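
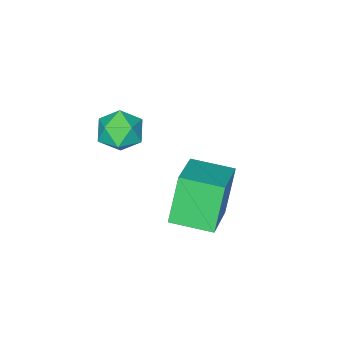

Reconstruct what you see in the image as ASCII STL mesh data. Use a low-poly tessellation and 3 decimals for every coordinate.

solid 
facet normal -0.761 -0.514 -0.396
outer loop
vertex -4.261 1.179 0.037
vertex -5.14 2.591 -0.107
vertex -3.488 1.47 -1.828
endloop
endfacet
facet normal 0.526 -0.846 0.086
outer loop
vertex -1.92 2.529 -1.013
vertex -4.261 1.179 0.037
vertex -3.488 1.47 -1.828
endloop
endfacet
facet normal -0.761 -0.514 -0.396
outer loop
vertex -3.488 1.47 -1.828
vertex -5.14 2.591 -0.107
vertex -4.367 2.883 -1.972
endloop
endfacet
facet normal 0.379 0.143 -0.914
outer loop
vertex -4.367 2.883 -1.972
vertex -1.92 2.529 -1.013
vertex -3.488 1.47 -1.828
endloop
endfacet
facet normal -0.379 -0.143 0.914
outer loop
vertex -4.261 1.179 0.037
vertex -3.572 3.65 0.708
vertex -5.14 2.591 -0.107
endloop
endfacet
facet normal 0.526 -0.846 0.086
outer loop
vertex -2.693 2.237 0.852
vertex -4.261 1.179 0.037
vertex -1.92 2.529 -1.013
endloop
endfacet
facet normal -0.379 -0.143 0.914
outer loop
vertex -2.693 2.237 0.852
vertex -3.572 3.65 0.708
vertex -4.261 1.179 0.037
endloop
endfacet
facet normal -0.527 0.846 -0.086
outer loop
vertex -5.14 2.591 -0.107
vertex -3.572 3.65 0.708
vertex -4.367 2.883 -1.972
endloop
endfacet
facet normal 0.379 0.143 -0.914
outer loop
vertex -2.799 3.941 -1.157
vertex -1.92 2.529 -1.013
vertex -4.367 2.883 -1.972
endloop
endfacet
facet normal -0.526 0.846 -0.086
outer loop
vertex -4.367 2.883 -1.972
vertex -3.572 3.65 0.708
vertex -2.799 3.941 -1.157
endloop
endfacet
facet normal 0.761 0.514 0.396
outer loop
vertex -2.799 3.941 -1.157
vertex -2.693 2.237 0.852
vertex -1.92 2.529 -1.013
endloop
endfacet
facet normal 0.761 0.514 0.396
outer loop
vertex -3.572 3.65 0.708
vertex -2.693 2.237 0.852
vertex -2.799 3.941 -1.157
endloop
endfacet
facet normal -0.775 -0.273 0.570
outer loop
vertex -2.359 0.778 3.351
vertex -2.212 -0.107 3.127
vertex -1.795 0.257 3.868
endloop
endfacet
facet normal -0.465 0.317 0.827
outer loop
vertex -2.359 0.778 3.351
vertex -1.795 0.257 3.868
vertex -1.562 1.129 3.665
endloop
endfacet
facet normal -0.484 0.816 0.317
outer loop
vertex -2.359 0.778 3.351
vertex -1.562 1.129 3.665
vertex -1.835 1.304 2.798
endloop
endfacet
facet normal -0.806 0.534 -0.255
outer loop
vertex -2.359 0.778 3.351
vertex -1.835 1.304 2.798
vertex -2.237 0.539 2.466
endloop
endfacet
facet normal -0.985 -0.139 -0.098
outer loop
vertex -2.359 0.778 3.351
vertex -2.237 0.539 2.466
vertex -2.212 -0.107 3.127
endloop
endfacet
facet normal 0.219 0.165 0.962
outer loop
vertex -1.562 1.129 3.665
vertex -1.795 0.257 3.868
vertex -0.923 0.461 3.634
endloop
endfacet
facet normal -0.283 -0.788 0.546
outer loop
vertex -1.795 0.257 3.868
vertex -2.212 -0.107 3.127
vertex -1.325 -0.304 3.302
endloop
endfacet
facet normal -0.623 -0.571 -0.535
outer loop
vertex -2.212 -0.107 3.127
vertex -2.237 0.539 2.466
vertex -1.598 -0.129 2.435
endloop
endfacet
facet normal -0.333 0.517 -0.789
outer loop
vertex -2.237 0.539 2.466
vertex -1.835 1.304 2.798
vertex -1.365 0.743 2.232
endloop
endfacet
facet normal 0.189 0.972 0.137
outer loop
vertex -1.835 1.304 2.798
vertex -1.562 1.129 3.665
vertex -0.948 1.107 2.973
endloop
endfacet
facet normal 0.806 -0.534 0.255
outer loop
vertex -0.801 0.222 2.749
vertex -0.923 0.461 3.634
vertex -1.325 -0.304 3.302
endloop
endfacet
facet normal 0.484 -0.816 -0.317
outer loop
vertex -0.801 0.222 2.749
vertex -1.325 -0.304 3.302
vertex -1.598 -0.129 2.435
endloop
endfacet
facet normal 0.465 -0.317 -0.827
outer loop
vertex -0.801 0.222 2.749
vertex -1.598 -0.129 2.435
vertex -1.365 0.743 2.232
endloop
endfacet
facet normal 0.775 0.273 -0.570
outer loop
vertex -0.801 0.222 2.749
vertex -1.365 0.743 2.232
vertex -0.948 1.107 2.973
endloop
endfacet
facet normal 0.985 0.139 0.098
outer loop
vertex -0.801 0.222 2.749
vertex -0.948 1.107 2.973
vertex -0.923 0.461 3.634
endloop
endfacet
facet normal 0.333 -0.517 0.789
outer loop
vertex -1.325 -0.304 3.302
vertex -0.923 0.461 3.634
vertex -1.795 0.257 3.868
endloop
endfacet
facet normal -0.189 -0.972 -0.137
outer loop
vertex -1.598 -0.129 2.435
vertex -1.325 -0.304 3.302
vertex -2.212 -0.107 3.127
endloop
endfacet
facet normal -0.219 -0.165 -0.962
outer loop
vertex -1.365 0.743 2.232
vertex -1.598 -0.129 2.435
vertex -2.237 0.539 2.466
endloop
endfacet
facet normal 0.283 0.788 -0.546
outer loop
vertex -0.948 1.107 2.973
vertex -1.365 0.743 2.232
vertex -1.835 1.304 2.798
endloop
endfacet
facet normal 0.623 0.571 0.535
outer loop
vertex -0.923 0.461 3.634
vertex -0.948 1.107 2.973
vertex -1.562 1.129 3.665
endloop
endfacet

endsolid


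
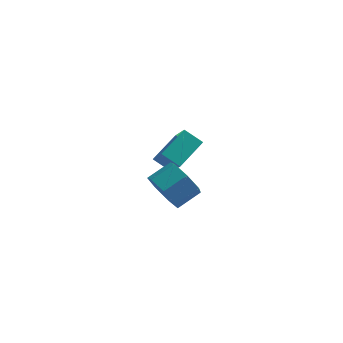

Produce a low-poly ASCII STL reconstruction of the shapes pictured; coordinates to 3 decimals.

solid 
facet normal -0.522 -0.740 -0.425
outer loop
vertex 0.757 -0.554 -1.912
vertex 0.055 -0.336 -1.429
vertex 0.363 0.266 -2.855
endloop
endfacet
facet normal 0.798 -0.248 -0.549
outer loop
vertex 1.105 1.316 -2.251
vertex 0.757 -0.554 -1.912
vertex 0.363 0.266 -2.855
endloop
endfacet
facet normal -0.523 -0.739 -0.425
outer loop
vertex 0.363 0.266 -2.855
vertex 0.055 -0.336 -1.429
vertex -0.339 0.484 -2.371
endloop
endfacet
facet normal -0.301 0.626 -0.719
outer loop
vertex -0.339 0.484 -2.371
vertex 1.105 1.316 -2.251
vertex 0.363 0.266 -2.855
endloop
endfacet
facet normal 0.301 -0.626 0.719
outer loop
vertex 0.757 -0.554 -1.912
vertex 0.797 0.714 -0.825
vertex 0.055 -0.336 -1.429
endloop
endfacet
facet normal 0.798 -0.248 -0.550
outer loop
vertex 1.499 0.496 -1.309
vertex 0.757 -0.554 -1.912
vertex 1.105 1.316 -2.251
endloop
endfacet
facet normal 0.301 -0.626 0.719
outer loop
vertex 1.499 0.496 -1.309
vertex 0.797 0.714 -0.825
vertex 0.757 -0.554 -1.912
endloop
endfacet
facet normal -0.798 0.248 0.549
outer loop
vertex 0.055 -0.336 -1.429
vertex 0.797 0.714 -0.825
vertex -0.339 0.484 -2.371
endloop
endfacet
facet normal -0.301 0.626 -0.720
outer loop
vertex 0.403 1.534 -1.768
vertex 1.105 1.316 -2.251
vertex -0.339 0.484 -2.371
endloop
endfacet
facet normal -0.798 0.248 0.549
outer loop
vertex -0.339 0.484 -2.371
vertex 0.797 0.714 -0.825
vertex 0.403 1.534 -1.768
endloop
endfacet
facet normal 0.522 0.739 0.425
outer loop
vertex 0.403 1.534 -1.768
vertex 1.499 0.496 -1.309
vertex 1.105 1.316 -2.251
endloop
endfacet
facet normal 0.522 0.739 0.425
outer loop
vertex 0.797 0.714 -0.825
vertex 1.499 0.496 -1.309
vertex 0.403 1.534 -1.768
endloop
endfacet
facet normal -0.723 -0.526 -0.449
outer loop
vertex 0.963 -3.968 -1.48
vertex 0.427 -3.751 -0.871
vertex 0.587 -3.354 -1.594
endloop
endfacet
facet normal 0.459 0.118 -0.880
outer loop
vertex 0.963 -3.968 -1.48
vertex 0.587 -3.354 -1.594
vertex 1.708 -3.427 -1.019
endloop
endfacet
facet normal 0.459 0.119 -0.880
outer loop
vertex 1.708 -3.427 -1.019
vertex 0.587 -3.354 -1.594
vertex 1.332 -2.813 -1.132
endloop
endfacet
facet normal 0.724 0.526 0.447
outer loop
vertex 1.708 -3.427 -1.019
vertex 1.332 -2.813 -1.132
vertex 1.173 -3.209 -0.409
endloop
endfacet
facet normal -0.724 -0.525 -0.448
outer loop
vertex 0.587 -3.354 -1.594
vertex 0.427 -3.751 -0.871
vertex 0.091 -3.038 -1.163
endloop
endfacet
facet normal -0.116 0.733 -0.671
outer loop
vertex 0.587 -3.354 -1.594
vertex 0.091 -3.038 -1.163
vertex 1.332 -2.813 -1.132
endloop
endfacet
facet normal -0.116 0.733 -0.671
outer loop
vertex 1.332 -2.813 -1.132
vertex 0.091 -3.038 -1.163
vertex 0.836 -2.497 -0.701
endloop
endfacet
facet normal 0.724 0.526 0.447
outer loop
vertex 1.332 -2.813 -1.132
vertex 0.836 -2.497 -0.701
vertex 1.173 -3.209 -0.409
endloop
endfacet
facet normal -0.724 -0.525 -0.448
outer loop
vertex 0.091 -3.038 -1.163
vertex 0.427 -3.751 -0.871
vertex -0.152 -3.259 -0.512
endloop
endfacet
facet normal -0.605 0.795 0.044
outer loop
vertex 0.091 -3.038 -1.163
vertex -0.152 -3.259 -0.512
vertex 0.836 -2.497 -0.701
endloop
endfacet
facet normal -0.605 0.795 0.044
outer loop
vertex 0.836 -2.497 -0.701
vertex -0.152 -3.259 -0.512
vertex 0.593 -2.718 -0.051
endloop
endfacet
facet normal 0.722 0.526 0.449
outer loop
vertex 0.836 -2.497 -0.701
vertex 0.593 -2.718 -0.051
vertex 1.173 -3.209 -0.409
endloop
endfacet
facet normal -0.724 -0.526 -0.447
outer loop
vertex -0.152 -3.259 -0.512
vertex 0.427 -3.751 -0.871
vertex 0.042 -3.85 -0.131
endloop
endfacet
facet normal -0.637 0.259 0.726
outer loop
vertex -0.152 -3.259 -0.512
vertex 0.042 -3.85 -0.131
vertex 0.593 -2.718 -0.051
endloop
endfacet
facet normal -0.637 0.259 0.726
outer loop
vertex 0.593 -2.718 -0.051
vertex 0.042 -3.85 -0.131
vertex 0.787 -3.309 0.33
endloop
endfacet
facet normal 0.722 0.526 0.449
outer loop
vertex 0.593 -2.718 -0.051
vertex 0.787 -3.309 0.33
vertex 1.173 -3.209 -0.409
endloop
endfacet
facet normal -0.723 -0.526 -0.447
outer loop
vertex 0.042 -3.85 -0.131
vertex 0.427 -3.751 -0.871
vertex 0.526 -4.366 -0.307
endloop
endfacet
facet normal -0.190 -0.472 0.861
outer loop
vertex 0.042 -3.85 -0.131
vertex 0.526 -4.366 -0.307
vertex 0.787 -3.309 0.33
endloop
endfacet
facet normal -0.190 -0.472 0.861
outer loop
vertex 0.787 -3.309 0.33
vertex 0.526 -4.366 -0.307
vertex 1.271 -3.825 0.154
endloop
endfacet
facet normal 0.723 0.525 0.449
outer loop
vertex 0.787 -3.309 0.33
vertex 1.271 -3.825 0.154
vertex 1.173 -3.209 -0.409
endloop
endfacet
facet normal -0.723 -0.526 -0.447
outer loop
vertex 0.526 -4.366 -0.307
vertex 0.427 -3.751 -0.871
vertex 0.936 -4.419 -0.908
endloop
endfacet
facet normal 0.400 -0.848 0.348
outer loop
vertex 0.526 -4.366 -0.307
vertex 0.936 -4.419 -0.908
vertex 1.271 -3.825 0.154
endloop
endfacet
facet normal 0.401 -0.848 0.348
outer loop
vertex 1.271 -3.825 0.154
vertex 0.936 -4.419 -0.908
vertex 1.681 -3.877 -0.446
endloop
endfacet
facet normal 0.723 0.525 0.449
outer loop
vertex 1.271 -3.825 0.154
vertex 1.681 -3.877 -0.446
vertex 1.173 -3.209 -0.409
endloop
endfacet
facet normal -0.723 -0.526 -0.449
outer loop
vertex 0.936 -4.419 -0.908
vertex 0.427 -3.751 -0.871
vertex 0.963 -3.968 -1.48
endloop
endfacet
facet normal 0.690 -0.584 -0.428
outer loop
vertex 0.936 -4.419 -0.908
vertex 0.963 -3.968 -1.48
vertex 1.681 -3.877 -0.446
endloop
endfacet
facet normal 0.689 -0.585 -0.427
outer loop
vertex 1.681 -3.877 -0.446
vertex 0.963 -3.968 -1.48
vertex 1.708 -3.427 -1.019
endloop
endfacet
facet normal 0.724 0.526 0.447
outer loop
vertex 1.681 -3.877 -0.446
vertex 1.708 -3.427 -1.019
vertex 1.173 -3.209 -0.409
endloop
endfacet

endsolid


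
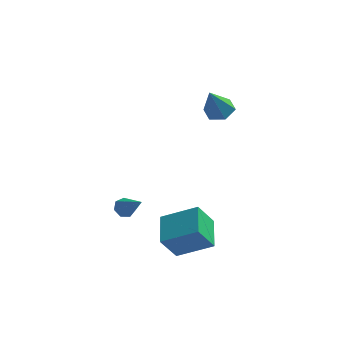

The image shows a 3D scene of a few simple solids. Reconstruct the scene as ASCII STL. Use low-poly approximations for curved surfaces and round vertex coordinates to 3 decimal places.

solid 
facet normal -0.556 0.499 -0.665
outer loop
vertex -3.849 -1.781 -2.751
vertex -4.331 -1.981 -2.498
vertex -4.036 -1.496 -2.381
endloop
endfacet
facet normal 0.869 0.491 0.061
outer loop
vertex -3.849 -1.781 -2.751
vertex -4.036 -1.496 -2.381
vertex -3.329 -2.879 -1.302
endloop
endfacet
facet normal -0.556 0.499 -0.665
outer loop
vertex -4.036 -1.496 -2.381
vertex -4.331 -1.981 -2.498
vertex -4.445 -1.576 -2.099
endloop
endfacet
facet normal 0.322 0.679 0.660
outer loop
vertex -4.036 -1.496 -2.381
vertex -4.445 -1.576 -2.099
vertex -3.329 -2.879 -1.302
endloop
endfacet
facet normal -0.557 0.498 -0.665
outer loop
vertex -4.445 -1.576 -2.099
vertex -4.331 -1.981 -2.498
vertex -4.768 -1.961 -2.117
endloop
endfacet
facet normal -0.350 0.252 0.902
outer loop
vertex -4.445 -1.576 -2.099
vertex -4.768 -1.961 -2.117
vertex -3.329 -2.879 -1.302
endloop
endfacet
facet normal -0.557 0.497 -0.665
outer loop
vertex -4.768 -1.961 -2.117
vertex -4.331 -1.981 -2.498
vertex -4.762 -2.362 -2.422
endloop
endfacet
facet normal -0.643 -0.470 0.605
outer loop
vertex -4.768 -1.961 -2.117
vertex -4.762 -2.362 -2.422
vertex -3.329 -2.879 -1.302
endloop
endfacet
facet normal -0.558 0.498 -0.664
outer loop
vertex -4.762 -2.362 -2.422
vertex -4.331 -1.981 -2.498
vertex -4.432 -2.475 -2.784
endloop
endfacet
facet normal -0.333 -0.943 -0.009
outer loop
vertex -4.762 -2.362 -2.422
vertex -4.432 -2.475 -2.784
vertex -3.329 -2.879 -1.302
endloop
endfacet
facet normal -0.556 0.499 -0.665
outer loop
vertex -4.432 -2.475 -2.784
vertex -4.331 -1.981 -2.498
vertex -4.025 -2.217 -2.931
endloop
endfacet
facet normal 0.342 -0.810 -0.476
outer loop
vertex -4.432 -2.475 -2.784
vertex -4.025 -2.217 -2.931
vertex -3.329 -2.879 -1.302
endloop
endfacet
facet normal -0.556 0.499 -0.665
outer loop
vertex -4.025 -2.217 -2.931
vertex -4.331 -1.981 -2.498
vertex -3.849 -1.781 -2.751
endloop
endfacet
facet normal 0.879 -0.171 -0.445
outer loop
vertex -4.025 -2.217 -2.931
vertex -3.849 -1.781 -2.751
vertex -3.329 -2.879 -1.302
endloop
endfacet
facet normal -0.431 -0.328 0.841
outer loop
vertex -0.868 -1.654 -2.227
vertex -2.668 -1.692 -3.164
vertex -0.572 -3.326 -2.728
endloop
endfacet
facet normal 0.887 0.019 0.461
outer loop
vertex 0.108 -2.808 -4.056
vertex -0.868 -1.654 -2.227
vertex -0.572 -3.326 -2.728
endloop
endfacet
facet normal -0.430 -0.328 0.841
outer loop
vertex -0.572 -3.326 -2.728
vertex -2.668 -1.692 -3.164
vertex -2.372 -3.364 -3.664
endloop
endfacet
facet normal 0.167 -0.944 -0.283
outer loop
vertex -2.372 -3.364 -3.664
vertex 0.108 -2.808 -4.056
vertex -0.572 -3.326 -2.728
endloop
endfacet
facet normal -0.167 0.944 0.283
outer loop
vertex -0.868 -1.654 -2.227
vertex -1.988 -1.174 -4.492
vertex -2.668 -1.692 -3.164
endloop
endfacet
facet normal 0.887 0.019 0.461
outer loop
vertex -0.188 -1.136 -3.556
vertex -0.868 -1.654 -2.227
vertex 0.108 -2.808 -4.056
endloop
endfacet
facet normal -0.167 0.945 0.283
outer loop
vertex -0.188 -1.136 -3.556
vertex -1.988 -1.174 -4.492
vertex -0.868 -1.654 -2.227
endloop
endfacet
facet normal -0.887 -0.019 -0.462
outer loop
vertex -2.668 -1.692 -3.164
vertex -1.988 -1.174 -4.492
vertex -2.372 -3.364 -3.664
endloop
endfacet
facet normal 0.167 -0.945 -0.283
outer loop
vertex -1.692 -2.846 -4.993
vertex 0.108 -2.808 -4.056
vertex -2.372 -3.364 -3.664
endloop
endfacet
facet normal -0.887 -0.019 -0.461
outer loop
vertex -2.372 -3.364 -3.664
vertex -1.988 -1.174 -4.492
vertex -1.692 -2.846 -4.993
endloop
endfacet
facet normal 0.431 0.328 -0.841
outer loop
vertex -1.692 -2.846 -4.993
vertex -0.188 -1.136 -3.556
vertex 0.108 -2.808 -4.056
endloop
endfacet
facet normal 0.430 0.328 -0.841
outer loop
vertex -1.988 -1.174 -4.492
vertex -0.188 -1.136 -3.556
vertex -1.692 -2.846 -4.993
endloop
endfacet
facet normal 0.209 0.410 -0.888
outer loop
vertex 0.069 3.955 1.09
vertex -0.743 4.036 0.936
vertex -0.329 4.647 1.316
endloop
endfacet
facet normal 0.721 0.198 0.664
outer loop
vertex 0.069 3.955 1.09
vertex -0.329 4.647 1.316
vertex -1.137 3.264 2.604
endloop
endfacet
facet normal 0.209 0.410 -0.888
outer loop
vertex -0.329 4.647 1.316
vertex -0.743 4.036 0.936
vertex -1.141 4.728 1.162
endloop
endfacet
facet normal -0.065 0.700 0.711
outer loop
vertex -0.329 4.647 1.316
vertex -1.141 4.728 1.162
vertex -1.137 3.264 2.604
endloop
endfacet
facet normal 0.210 0.410 -0.888
outer loop
vertex -1.141 4.728 1.162
vertex -0.743 4.036 0.936
vertex -1.554 4.117 0.782
endloop
endfacet
facet normal -0.861 0.356 0.364
outer loop
vertex -1.141 4.728 1.162
vertex -1.554 4.117 0.782
vertex -1.137 3.264 2.604
endloop
endfacet
facet normal 0.210 0.411 -0.887
outer loop
vertex -1.554 4.117 0.782
vertex -0.743 4.036 0.936
vertex -1.156 3.425 0.555
endloop
endfacet
facet normal -0.871 -0.491 -0.030
outer loop
vertex -1.554 4.117 0.782
vertex -1.156 3.425 0.555
vertex -1.137 3.264 2.604
endloop
endfacet
facet normal 0.211 0.411 -0.887
outer loop
vertex -1.156 3.425 0.555
vertex -0.743 4.036 0.936
vertex -0.345 3.344 0.71
endloop
endfacet
facet normal -0.084 -0.993 -0.077
outer loop
vertex -1.156 3.425 0.555
vertex -0.345 3.344 0.71
vertex -1.137 3.264 2.604
endloop
endfacet
facet normal 0.209 0.410 -0.888
outer loop
vertex -0.345 3.344 0.71
vertex -0.743 4.036 0.936
vertex 0.069 3.955 1.09
endloop
endfacet
facet normal 0.711 -0.649 0.270
outer loop
vertex -0.345 3.344 0.71
vertex 0.069 3.955 1.09
vertex -1.137 3.264 2.604
endloop
endfacet

endsolid


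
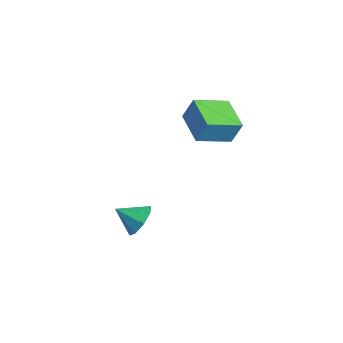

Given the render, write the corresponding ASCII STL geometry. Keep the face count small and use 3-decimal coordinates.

solid 
facet normal 0.398 0.746 -0.535
outer loop
vertex -3.286 -1.778 -1.128
vertex -3.625 -2.059 -1.772
vertex -3.831 -1.551 -1.217
endloop
endfacet
facet normal -0.136 0.061 0.989
outer loop
vertex -3.286 -1.778 -1.128
vertex -3.831 -1.551 -1.217
vertex -4.075 -2.901 -1.168
endloop
endfacet
facet normal 0.399 0.745 -0.534
outer loop
vertex -3.831 -1.551 -1.217
vertex -3.625 -2.059 -1.772
vertex -4.255 -1.621 -1.632
endloop
endfacet
facet normal -0.704 0.152 0.694
outer loop
vertex -3.831 -1.551 -1.217
vertex -4.255 -1.621 -1.632
vertex -4.075 -2.901 -1.168
endloop
endfacet
facet normal 0.400 0.745 -0.534
outer loop
vertex -4.255 -1.621 -1.632
vertex -3.625 -2.059 -1.772
vertex -4.309 -1.948 -2.129
endloop
endfacet
facet normal -0.984 -0.080 0.160
outer loop
vertex -4.255 -1.621 -1.632
vertex -4.309 -1.948 -2.129
vertex -4.075 -2.901 -1.168
endloop
endfacet
facet normal 0.400 0.744 -0.535
outer loop
vertex -4.309 -1.948 -2.129
vertex -3.625 -2.059 -1.772
vertex -3.963 -2.34 -2.416
endloop
endfacet
facet normal -0.813 -0.500 -0.298
outer loop
vertex -4.309 -1.948 -2.129
vertex -3.963 -2.34 -2.416
vertex -4.075 -2.901 -1.168
endloop
endfacet
facet normal 0.399 0.745 -0.534
outer loop
vertex -3.963 -2.34 -2.416
vertex -3.625 -2.059 -1.772
vertex -3.418 -2.567 -2.326
endloop
endfacet
facet normal -0.291 -0.863 -0.414
outer loop
vertex -3.963 -2.34 -2.416
vertex -3.418 -2.567 -2.326
vertex -4.075 -2.901 -1.168
endloop
endfacet
facet normal 0.399 0.745 -0.534
outer loop
vertex -3.418 -2.567 -2.326
vertex -3.625 -2.059 -1.772
vertex -2.994 -2.497 -1.912
endloop
endfacet
facet normal 0.274 -0.954 -0.120
outer loop
vertex -3.418 -2.567 -2.326
vertex -2.994 -2.497 -1.912
vertex -4.075 -2.901 -1.168
endloop
endfacet
facet normal 0.399 0.746 -0.534
outer loop
vertex -2.994 -2.497 -1.912
vertex -3.625 -2.059 -1.772
vertex -2.94 -2.17 -1.415
endloop
endfacet
facet normal 0.555 -0.721 0.414
outer loop
vertex -2.994 -2.497 -1.912
vertex -2.94 -2.17 -1.415
vertex -4.075 -2.901 -1.168
endloop
endfacet
facet normal 0.399 0.744 -0.535
outer loop
vertex -2.94 -2.17 -1.415
vertex -3.625 -2.059 -1.772
vertex -3.286 -1.778 -1.128
endloop
endfacet
facet normal 0.384 -0.301 0.873
outer loop
vertex -2.94 -2.17 -1.415
vertex -3.286 -1.778 -1.128
vertex -4.075 -2.901 -1.168
endloop
endfacet
facet normal -0.971 0.027 0.237
outer loop
vertex -4.507 0.423 3.906
vertex -4.584 1.883 3.424
vertex -4.761 0.079 2.903
endloop
endfacet
facet normal 0.050 -0.949 0.313
outer loop
vertex -3.256 0.037 2.536
vertex -4.507 0.423 3.906
vertex -4.761 0.079 2.903
endloop
endfacet
facet normal -0.971 0.027 0.237
outer loop
vertex -4.761 0.079 2.903
vertex -4.584 1.883 3.424
vertex -4.838 1.539 2.421
endloop
endfacet
facet normal -0.233 -0.316 -0.920
outer loop
vertex -4.838 1.539 2.421
vertex -3.256 0.037 2.536
vertex -4.761 0.079 2.903
endloop
endfacet
facet normal 0.233 0.316 0.920
outer loop
vertex -4.507 0.423 3.906
vertex -3.079 1.841 3.057
vertex -4.584 1.883 3.424
endloop
endfacet
facet normal 0.050 -0.949 0.313
outer loop
vertex -3.002 0.381 3.539
vertex -4.507 0.423 3.906
vertex -3.256 0.037 2.536
endloop
endfacet
facet normal 0.233 0.316 0.920
outer loop
vertex -3.002 0.381 3.539
vertex -3.079 1.841 3.057
vertex -4.507 0.423 3.906
endloop
endfacet
facet normal -0.050 0.949 -0.313
outer loop
vertex -4.584 1.883 3.424
vertex -3.079 1.841 3.057
vertex -4.838 1.539 2.421
endloop
endfacet
facet normal -0.233 -0.316 -0.920
outer loop
vertex -3.333 1.497 2.054
vertex -3.256 0.037 2.536
vertex -4.838 1.539 2.421
endloop
endfacet
facet normal -0.050 0.949 -0.313
outer loop
vertex -4.838 1.539 2.421
vertex -3.079 1.841 3.057
vertex -3.333 1.497 2.054
endloop
endfacet
facet normal 0.971 -0.027 -0.237
outer loop
vertex -3.333 1.497 2.054
vertex -3.002 0.381 3.539
vertex -3.256 0.037 2.536
endloop
endfacet
facet normal 0.971 -0.027 -0.237
outer loop
vertex -3.079 1.841 3.057
vertex -3.002 0.381 3.539
vertex -3.333 1.497 2.054
endloop
endfacet

endsolid


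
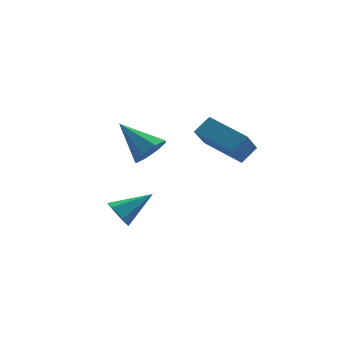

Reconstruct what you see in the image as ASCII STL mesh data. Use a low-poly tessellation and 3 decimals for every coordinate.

solid 
facet normal -0.867 -0.163 -0.471
outer loop
vertex -3.591 0.234 -3.973
vertex -3.85 0.013 -3.42
vertex -3.889 0.645 -3.567
endloop
endfacet
facet normal 0.478 0.768 -0.427
outer loop
vertex -3.591 0.234 -3.973
vertex -3.889 0.645 -3.567
vertex -2.49 0.267 -2.68
endloop
endfacet
facet normal -0.866 -0.163 -0.472
outer loop
vertex -3.889 0.645 -3.567
vertex -3.85 0.013 -3.42
vertex -4.149 0.423 -3.013
endloop
endfacet
facet normal 0.012 0.926 0.377
outer loop
vertex -3.889 0.645 -3.567
vertex -4.149 0.423 -3.013
vertex -2.49 0.267 -2.68
endloop
endfacet
facet normal -0.866 -0.163 -0.473
outer loop
vertex -4.149 0.423 -3.013
vertex -3.85 0.013 -3.42
vertex -4.11 -0.209 -2.867
endloop
endfacet
facet normal -0.173 0.212 0.962
outer loop
vertex -4.149 0.423 -3.013
vertex -4.11 -0.209 -2.867
vertex -2.49 0.267 -2.68
endloop
endfacet
facet normal -0.867 -0.161 -0.472
outer loop
vertex -4.11 -0.209 -2.867
vertex -3.85 0.013 -3.42
vertex -3.812 -0.62 -3.274
endloop
endfacet
facet normal 0.108 -0.659 0.744
outer loop
vertex -4.11 -0.209 -2.867
vertex -3.812 -0.62 -3.274
vertex -2.49 0.267 -2.68
endloop
endfacet
facet normal -0.867 -0.161 -0.472
outer loop
vertex -3.812 -0.62 -3.274
vertex -3.85 0.013 -3.42
vertex -3.552 -0.398 -3.827
endloop
endfacet
facet normal 0.574 -0.817 -0.058
outer loop
vertex -3.812 -0.62 -3.274
vertex -3.552 -0.398 -3.827
vertex -2.49 0.267 -2.68
endloop
endfacet
facet normal -0.867 -0.162 -0.471
outer loop
vertex -3.552 -0.398 -3.827
vertex -3.85 0.013 -3.42
vertex -3.591 0.234 -3.973
endloop
endfacet
facet normal 0.759 -0.102 -0.643
outer loop
vertex -3.552 -0.398 -3.827
vertex -3.591 0.234 -3.973
vertex -2.49 0.267 -2.68
endloop
endfacet
facet normal -0.732 -0.326 -0.598
outer loop
vertex -0.546 -3.371 1.247
vertex -1.485 -1.832 1.556
vertex -0.044 -2.889 0.37
endloop
endfacet
facet normal 0.514 -0.841 -0.168
outer loop
vertex 0.585 -2.608 0.884
vertex -0.546 -3.371 1.247
vertex -0.044 -2.889 0.37
endloop
endfacet
facet normal -0.732 -0.328 -0.597
outer loop
vertex -0.044 -2.889 0.37
vertex -1.485 -1.832 1.556
vertex -0.984 -1.35 0.678
endloop
endfacet
facet normal 0.448 0.430 -0.784
outer loop
vertex -0.984 -1.35 0.678
vertex 0.585 -2.608 0.884
vertex -0.044 -2.889 0.37
endloop
endfacet
facet normal -0.448 -0.431 0.784
outer loop
vertex -0.546 -3.371 1.247
vertex -0.856 -1.551 2.07
vertex -1.485 -1.832 1.556
endloop
endfacet
facet normal 0.513 -0.841 -0.169
outer loop
vertex 0.084 -3.09 1.762
vertex -0.546 -3.371 1.247
vertex 0.585 -2.608 0.884
endloop
endfacet
facet normal -0.448 -0.431 0.783
outer loop
vertex 0.084 -3.09 1.762
vertex -0.856 -1.551 2.07
vertex -0.546 -3.371 1.247
endloop
endfacet
facet normal -0.514 0.841 0.169
outer loop
vertex -1.485 -1.832 1.556
vertex -0.856 -1.551 2.07
vertex -0.984 -1.35 0.678
endloop
endfacet
facet normal 0.448 0.431 -0.783
outer loop
vertex -0.354 -1.069 1.193
vertex 0.585 -2.608 0.884
vertex -0.984 -1.35 0.678
endloop
endfacet
facet normal -0.513 0.841 0.169
outer loop
vertex -0.984 -1.35 0.678
vertex -0.856 -1.551 2.07
vertex -0.354 -1.069 1.193
endloop
endfacet
facet normal 0.732 0.327 0.597
outer loop
vertex -0.354 -1.069 1.193
vertex 0.084 -3.09 1.762
vertex 0.585 -2.608 0.884
endloop
endfacet
facet normal 0.731 0.327 0.598
outer loop
vertex -0.856 -1.551 2.07
vertex 0.084 -3.09 1.762
vertex -0.354 -1.069 1.193
endloop
endfacet
facet normal 0.522 -0.622 -0.584
outer loop
vertex -1.867 2.014 -1.354
vertex -2.295 1.397 -1.08
vertex -2.368 1.909 -1.69
endloop
endfacet
facet normal 0.022 0.944 -0.328
outer loop
vertex -1.867 2.014 -1.354
vertex -2.368 1.909 -1.69
vertex -3.225 2.503 -0.04
endloop
endfacet
facet normal 0.521 -0.622 -0.585
outer loop
vertex -2.368 1.909 -1.69
vertex -2.295 1.397 -1.08
vertex -2.827 1.504 -1.668
endloop
endfacet
facet normal -0.577 0.626 -0.525
outer loop
vertex -2.368 1.909 -1.69
vertex -2.827 1.504 -1.668
vertex -3.225 2.503 -0.04
endloop
endfacet
facet normal 0.522 -0.621 -0.585
outer loop
vertex -2.827 1.504 -1.668
vertex -2.295 1.397 -1.08
vertex -2.974 1.036 -1.302
endloop
endfacet
facet normal -0.956 0.079 -0.282
outer loop
vertex -2.827 1.504 -1.668
vertex -2.974 1.036 -1.302
vertex -3.225 2.503 -0.04
endloop
endfacet
facet normal 0.522 -0.622 -0.584
outer loop
vertex -2.974 1.036 -1.302
vertex -2.295 1.397 -1.08
vertex -2.724 0.779 -0.805
endloop
endfacet
facet normal -0.892 -0.373 0.256
outer loop
vertex -2.974 1.036 -1.302
vertex -2.724 0.779 -0.805
vertex -3.225 2.503 -0.04
endloop
endfacet
facet normal 0.522 -0.622 -0.584
outer loop
vertex -2.724 0.779 -0.805
vertex -2.295 1.397 -1.08
vertex -2.223 0.884 -0.469
endloop
endfacet
facet normal -0.423 -0.467 0.776
outer loop
vertex -2.724 0.779 -0.805
vertex -2.223 0.884 -0.469
vertex -3.225 2.503 -0.04
endloop
endfacet
facet normal 0.522 -0.622 -0.584
outer loop
vertex -2.223 0.884 -0.469
vertex -2.295 1.397 -1.08
vertex -1.764 1.29 -0.491
endloop
endfacet
facet normal 0.178 -0.148 0.973
outer loop
vertex -2.223 0.884 -0.469
vertex -1.764 1.29 -0.491
vertex -3.225 2.503 -0.04
endloop
endfacet
facet normal 0.522 -0.622 -0.584
outer loop
vertex -1.764 1.29 -0.491
vertex -2.295 1.397 -1.08
vertex -1.617 1.757 -0.857
endloop
endfacet
facet normal 0.555 0.398 0.730
outer loop
vertex -1.764 1.29 -0.491
vertex -1.617 1.757 -0.857
vertex -3.225 2.503 -0.04
endloop
endfacet
facet normal 0.522 -0.622 -0.584
outer loop
vertex -1.617 1.757 -0.857
vertex -2.295 1.397 -1.08
vertex -1.867 2.014 -1.354
endloop
endfacet
facet normal 0.492 0.849 0.192
outer loop
vertex -1.617 1.757 -0.857
vertex -1.867 2.014 -1.354
vertex -3.225 2.503 -0.04
endloop
endfacet

endsolid


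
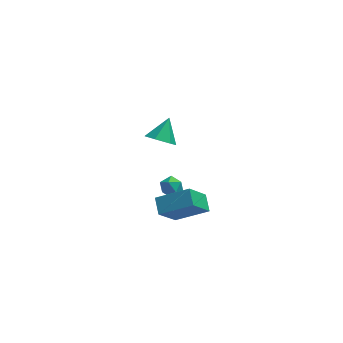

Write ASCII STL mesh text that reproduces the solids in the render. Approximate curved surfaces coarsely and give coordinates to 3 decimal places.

solid 
facet normal -0.375 -0.661 -0.650
outer loop
vertex -3.642 3.863 -0.359
vertex -3.99 3.367 0.346
vertex -4.499 4.04 -0.045
endloop
endfacet
facet normal 0.084 0.949 -0.305
outer loop
vertex -3.642 3.863 -0.359
vertex -4.499 4.04 -0.045
vertex -3.41 4.393 1.354
endloop
endfacet
facet normal -0.375 -0.661 -0.650
outer loop
vertex -4.499 4.04 -0.045
vertex -3.99 3.367 0.346
vertex -4.848 3.545 0.66
endloop
endfacet
facet normal -0.580 0.774 0.256
outer loop
vertex -4.499 4.04 -0.045
vertex -4.848 3.545 0.66
vertex -3.41 4.393 1.354
endloop
endfacet
facet normal -0.375 -0.662 -0.649
outer loop
vertex -4.848 3.545 0.66
vertex -3.99 3.367 0.346
vertex -4.339 2.872 1.052
endloop
endfacet
facet normal -0.492 0.129 0.861
outer loop
vertex -4.848 3.545 0.66
vertex -4.339 2.872 1.052
vertex -3.41 4.393 1.354
endloop
endfacet
facet normal -0.375 -0.662 -0.649
outer loop
vertex -4.339 2.872 1.052
vertex -3.99 3.367 0.346
vertex -3.482 2.695 0.738
endloop
endfacet
facet normal 0.261 -0.339 0.904
outer loop
vertex -4.339 2.872 1.052
vertex -3.482 2.695 0.738
vertex -3.41 4.393 1.354
endloop
endfacet
facet normal -0.375 -0.662 -0.649
outer loop
vertex -3.482 2.695 0.738
vertex -3.99 3.367 0.346
vertex -3.133 3.19 0.032
endloop
endfacet
facet normal 0.925 -0.164 0.343
outer loop
vertex -3.482 2.695 0.738
vertex -3.133 3.19 0.032
vertex -3.41 4.393 1.354
endloop
endfacet
facet normal -0.375 -0.661 -0.650
outer loop
vertex -3.133 3.19 0.032
vertex -3.99 3.367 0.346
vertex -3.642 3.863 -0.359
endloop
endfacet
facet normal 0.837 0.481 -0.262
outer loop
vertex -3.133 3.19 0.032
vertex -3.642 3.863 -0.359
vertex -3.41 4.393 1.354
endloop
endfacet
facet normal -0.885 0.109 -0.453
outer loop
vertex -4.698 -4.371 2.249
vertex -4.804 -3.432 2.682
vertex -3.757 -3.512 0.617
endloop
endfacet
facet normal 0.102 -0.903 -0.417
outer loop
vertex -1.996 -3.728 1.518
vertex -4.698 -4.371 2.249
vertex -3.757 -3.512 0.617
endloop
endfacet
facet normal -0.885 0.108 -0.453
outer loop
vertex -3.757 -3.512 0.617
vertex -4.804 -3.432 2.682
vertex -3.864 -2.573 1.05
endloop
endfacet
facet normal 0.454 0.415 -0.788
outer loop
vertex -3.864 -2.573 1.05
vertex -1.996 -3.728 1.518
vertex -3.757 -3.512 0.617
endloop
endfacet
facet normal -0.454 -0.415 0.788
outer loop
vertex -4.698 -4.371 2.249
vertex -3.043 -3.648 3.583
vertex -4.804 -3.432 2.682
endloop
endfacet
facet normal 0.102 -0.903 -0.417
outer loop
vertex -2.936 -4.587 3.15
vertex -4.698 -4.371 2.249
vertex -1.996 -3.728 1.518
endloop
endfacet
facet normal -0.454 -0.415 0.788
outer loop
vertex -2.936 -4.587 3.15
vertex -3.043 -3.648 3.583
vertex -4.698 -4.371 2.249
endloop
endfacet
facet normal -0.102 0.903 0.417
outer loop
vertex -4.804 -3.432 2.682
vertex -3.043 -3.648 3.583
vertex -3.864 -2.573 1.05
endloop
endfacet
facet normal 0.454 0.415 -0.788
outer loop
vertex -2.102 -2.789 1.951
vertex -1.996 -3.728 1.518
vertex -3.864 -2.573 1.05
endloop
endfacet
facet normal -0.102 0.903 0.417
outer loop
vertex -3.864 -2.573 1.05
vertex -3.043 -3.648 3.583
vertex -2.102 -2.789 1.951
endloop
endfacet
facet normal 0.885 -0.109 0.453
outer loop
vertex -2.102 -2.789 1.951
vertex -2.936 -4.587 3.15
vertex -1.996 -3.728 1.518
endloop
endfacet
facet normal 0.885 -0.108 0.453
outer loop
vertex -3.043 -3.648 3.583
vertex -2.936 -4.587 3.15
vertex -2.102 -2.789 1.951
endloop
endfacet
facet normal -0.791 -0.243 0.562
outer loop
vertex -4.318 -0.412 0.614
vertex -4.22 -1.112 0.449
vertex -3.894 -0.827 1.031
endloop
endfacet
facet normal -0.469 0.340 0.815
outer loop
vertex -4.318 -0.412 0.614
vertex -3.894 -0.827 1.031
vertex -3.69 -0.151 0.866
endloop
endfacet
facet normal -0.466 0.833 0.298
outer loop
vertex -4.318 -0.412 0.614
vertex -3.69 -0.151 0.866
vertex -3.889 -0.017 0.181
endloop
endfacet
facet normal -0.786 0.553 -0.274
outer loop
vertex -4.318 -0.412 0.614
vertex -3.889 -0.017 0.181
vertex -4.217 -0.611 -0.077
endloop
endfacet
facet normal -0.987 -0.112 -0.112
outer loop
vertex -4.318 -0.412 0.614
vertex -4.217 -0.611 -0.077
vertex -4.22 -1.112 0.449
endloop
endfacet
facet normal 0.208 0.172 0.963
outer loop
vertex -3.69 -0.151 0.866
vertex -3.894 -0.827 1.031
vertex -3.203 -0.689 0.857
endloop
endfacet
facet normal -0.312 -0.772 0.553
outer loop
vertex -3.894 -0.827 1.031
vertex -4.22 -1.112 0.449
vertex -3.531 -1.283 0.599
endloop
endfacet
facet normal -0.630 -0.561 -0.538
outer loop
vertex -4.22 -1.112 0.449
vertex -4.217 -0.611 -0.077
vertex -3.73 -1.149 -0.086
endloop
endfacet
facet normal -0.305 0.516 -0.801
outer loop
vertex -4.217 -0.611 -0.077
vertex -3.889 -0.017 0.181
vertex -3.526 -0.473 -0.251
endloop
endfacet
facet normal 0.213 0.969 0.128
outer loop
vertex -3.889 -0.017 0.181
vertex -3.69 -0.151 0.866
vertex -3.2 -0.188 0.331
endloop
endfacet
facet normal 0.786 -0.553 0.274
outer loop
vertex -3.102 -0.888 0.166
vertex -3.203 -0.689 0.857
vertex -3.531 -1.283 0.599
endloop
endfacet
facet normal 0.466 -0.833 -0.298
outer loop
vertex -3.102 -0.888 0.166
vertex -3.531 -1.283 0.599
vertex -3.73 -1.149 -0.086
endloop
endfacet
facet normal 0.469 -0.340 -0.815
outer loop
vertex -3.102 -0.888 0.166
vertex -3.73 -1.149 -0.086
vertex -3.526 -0.473 -0.251
endloop
endfacet
facet normal 0.791 0.243 -0.562
outer loop
vertex -3.102 -0.888 0.166
vertex -3.526 -0.473 -0.251
vertex -3.2 -0.188 0.331
endloop
endfacet
facet normal 0.987 0.112 0.112
outer loop
vertex -3.102 -0.888 0.166
vertex -3.2 -0.188 0.331
vertex -3.203 -0.689 0.857
endloop
endfacet
facet normal 0.305 -0.516 0.801
outer loop
vertex -3.531 -1.283 0.599
vertex -3.203 -0.689 0.857
vertex -3.894 -0.827 1.031
endloop
endfacet
facet normal -0.213 -0.969 -0.128
outer loop
vertex -3.73 -1.149 -0.086
vertex -3.531 -1.283 0.599
vertex -4.22 -1.112 0.449
endloop
endfacet
facet normal -0.208 -0.172 -0.963
outer loop
vertex -3.526 -0.473 -0.251
vertex -3.73 -1.149 -0.086
vertex -4.217 -0.611 -0.077
endloop
endfacet
facet normal 0.312 0.772 -0.553
outer loop
vertex -3.2 -0.188 0.331
vertex -3.526 -0.473 -0.251
vertex -3.889 -0.017 0.181
endloop
endfacet
facet normal 0.630 0.561 0.538
outer loop
vertex -3.203 -0.689 0.857
vertex -3.2 -0.188 0.331
vertex -3.69 -0.151 0.866
endloop
endfacet

endsolid


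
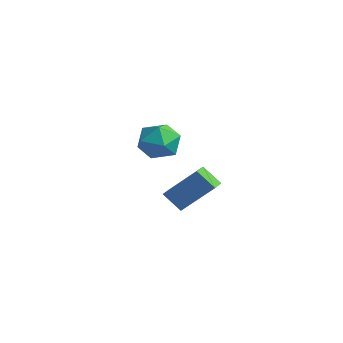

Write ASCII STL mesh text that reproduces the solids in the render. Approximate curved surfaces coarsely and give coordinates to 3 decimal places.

solid 
facet normal 0.117 0.937 0.330
outer loop
vertex -0.251 -2.636 2.221
vertex -0.508 -2.881 3.007
vertex 0.328 -2.912 2.798
endloop
endfacet
facet normal 0.576 0.793 -0.198
outer loop
vertex -0.251 -2.636 2.221
vertex 0.328 -2.912 2.798
vertex 0.387 -3.161 1.974
endloop
endfacet
facet normal 0.197 0.603 -0.773
outer loop
vertex -0.251 -2.636 2.221
vertex 0.387 -3.161 1.974
vertex -0.412 -3.283 1.675
endloop
endfacet
facet normal -0.495 0.629 -0.600
outer loop
vertex -0.251 -2.636 2.221
vertex -0.412 -3.283 1.675
vertex -0.965 -3.11 2.313
endloop
endfacet
facet normal -0.544 0.835 0.083
outer loop
vertex -0.251 -2.636 2.221
vertex -0.965 -3.11 2.313
vertex -0.508 -2.881 3.007
endloop
endfacet
facet normal 0.972 0.234 -0.001
outer loop
vertex 0.387 -3.161 1.974
vertex 0.328 -2.912 2.798
vertex 0.525 -3.73 2.607
endloop
endfacet
facet normal 0.231 0.465 0.855
outer loop
vertex 0.328 -2.912 2.798
vertex -0.508 -2.881 3.007
vertex -0.028 -3.557 3.245
endloop
endfacet
facet normal -0.839 0.301 0.453
outer loop
vertex -0.508 -2.881 3.007
vertex -0.965 -3.11 2.313
vertex -0.827 -3.679 2.946
endloop
endfacet
facet normal -0.759 -0.031 -0.650
outer loop
vertex -0.965 -3.11 2.313
vertex -0.412 -3.283 1.675
vertex -0.768 -3.928 2.122
endloop
endfacet
facet normal 0.359 -0.072 -0.930
outer loop
vertex -0.412 -3.283 1.675
vertex 0.387 -3.161 1.974
vertex 0.068 -3.959 1.913
endloop
endfacet
facet normal 0.495 -0.629 0.600
outer loop
vertex -0.189 -4.204 2.699
vertex 0.525 -3.73 2.607
vertex -0.028 -3.557 3.245
endloop
endfacet
facet normal -0.197 -0.603 0.773
outer loop
vertex -0.189 -4.204 2.699
vertex -0.028 -3.557 3.245
vertex -0.827 -3.679 2.946
endloop
endfacet
facet normal -0.576 -0.793 0.198
outer loop
vertex -0.189 -4.204 2.699
vertex -0.827 -3.679 2.946
vertex -0.768 -3.928 2.122
endloop
endfacet
facet normal -0.117 -0.937 -0.330
outer loop
vertex -0.189 -4.204 2.699
vertex -0.768 -3.928 2.122
vertex 0.068 -3.959 1.913
endloop
endfacet
facet normal 0.544 -0.835 -0.083
outer loop
vertex -0.189 -4.204 2.699
vertex 0.068 -3.959 1.913
vertex 0.525 -3.73 2.607
endloop
endfacet
facet normal 0.759 0.031 0.650
outer loop
vertex -0.028 -3.557 3.245
vertex 0.525 -3.73 2.607
vertex 0.328 -2.912 2.798
endloop
endfacet
facet normal -0.359 0.072 0.930
outer loop
vertex -0.827 -3.679 2.946
vertex -0.028 -3.557 3.245
vertex -0.508 -2.881 3.007
endloop
endfacet
facet normal -0.972 -0.234 0.001
outer loop
vertex -0.768 -3.928 2.122
vertex -0.827 -3.679 2.946
vertex -0.965 -3.11 2.313
endloop
endfacet
facet normal -0.231 -0.465 -0.855
outer loop
vertex 0.068 -3.959 1.913
vertex -0.768 -3.928 2.122
vertex -0.412 -3.283 1.675
endloop
endfacet
facet normal 0.839 -0.301 -0.453
outer loop
vertex 0.525 -3.73 2.607
vertex 0.068 -3.959 1.913
vertex 0.387 -3.161 1.974
endloop
endfacet
facet normal -0.597 0.781 -0.184
outer loop
vertex -2.612 0.258 -0.756
vertex -1.957 0.596 -1.446
vertex -3.437 -0.665 -1.993
endloop
endfacet
facet normal -0.649 -0.335 0.683
outer loop
vertex -2.923 -1.336 -1.834
vertex -2.612 0.258 -0.756
vertex -3.437 -0.665 -1.993
endloop
endfacet
facet normal -0.597 0.781 -0.185
outer loop
vertex -3.437 -0.665 -1.993
vertex -1.957 0.596 -1.446
vertex -2.781 -0.327 -2.683
endloop
endfacet
facet normal -0.471 -0.528 -0.707
outer loop
vertex -2.781 -0.327 -2.683
vertex -2.923 -1.336 -1.834
vertex -3.437 -0.665 -1.993
endloop
endfacet
facet normal 0.471 0.528 0.706
outer loop
vertex -2.612 0.258 -0.756
vertex -1.443 -0.075 -1.287
vertex -1.957 0.596 -1.446
endloop
endfacet
facet normal -0.650 -0.335 0.683
outer loop
vertex -2.099 -0.413 -0.597
vertex -2.612 0.258 -0.756
vertex -2.923 -1.336 -1.834
endloop
endfacet
facet normal 0.471 0.528 0.707
outer loop
vertex -2.099 -0.413 -0.597
vertex -1.443 -0.075 -1.287
vertex -2.612 0.258 -0.756
endloop
endfacet
facet normal 0.649 0.335 -0.683
outer loop
vertex -1.957 0.596 -1.446
vertex -1.443 -0.075 -1.287
vertex -2.781 -0.327 -2.683
endloop
endfacet
facet normal -0.472 -0.528 -0.706
outer loop
vertex -2.268 -0.998 -2.524
vertex -2.923 -1.336 -1.834
vertex -2.781 -0.327 -2.683
endloop
endfacet
facet normal 0.649 0.335 -0.683
outer loop
vertex -2.781 -0.327 -2.683
vertex -1.443 -0.075 -1.287
vertex -2.268 -0.998 -2.524
endloop
endfacet
facet normal 0.597 -0.781 0.185
outer loop
vertex -2.268 -0.998 -2.524
vertex -2.099 -0.413 -0.597
vertex -2.923 -1.336 -1.834
endloop
endfacet
facet normal 0.597 -0.781 0.185
outer loop
vertex -1.443 -0.075 -1.287
vertex -2.099 -0.413 -0.597
vertex -2.268 -0.998 -2.524
endloop
endfacet

endsolid


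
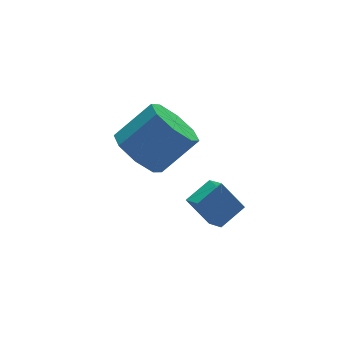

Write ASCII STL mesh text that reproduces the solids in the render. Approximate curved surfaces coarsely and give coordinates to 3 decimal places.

solid 
facet normal -0.901 -0.222 -0.372
outer loop
vertex 2.223 -4.116 -1.547
vertex 1.643 -3.532 -0.49
vertex 2.211 -3.305 -2.002
endloop
endfacet
facet normal 0.433 -0.436 -0.789
outer loop
vertex 3.257 -3.048 -1.57
vertex 2.223 -4.116 -1.547
vertex 2.211 -3.305 -2.002
endloop
endfacet
facet normal -0.901 -0.222 -0.372
outer loop
vertex 2.211 -3.305 -2.002
vertex 1.643 -3.532 -0.49
vertex 1.631 -2.721 -0.944
endloop
endfacet
facet normal -0.013 0.872 -0.489
outer loop
vertex 1.631 -2.721 -0.944
vertex 3.257 -3.048 -1.57
vertex 2.211 -3.305 -2.002
endloop
endfacet
facet normal 0.012 -0.872 0.489
outer loop
vertex 2.223 -4.116 -1.547
vertex 2.689 -3.275 -0.058
vertex 1.643 -3.532 -0.49
endloop
endfacet
facet normal 0.432 -0.436 -0.790
outer loop
vertex 3.269 -3.859 -1.116
vertex 2.223 -4.116 -1.547
vertex 3.257 -3.048 -1.57
endloop
endfacet
facet normal 0.013 -0.872 0.489
outer loop
vertex 3.269 -3.859 -1.116
vertex 2.689 -3.275 -0.058
vertex 2.223 -4.116 -1.547
endloop
endfacet
facet normal -0.433 0.435 0.789
outer loop
vertex 1.643 -3.532 -0.49
vertex 2.689 -3.275 -0.058
vertex 1.631 -2.721 -0.944
endloop
endfacet
facet normal -0.013 0.872 -0.489
outer loop
vertex 2.677 -2.464 -0.513
vertex 3.257 -3.048 -1.57
vertex 1.631 -2.721 -0.944
endloop
endfacet
facet normal -0.432 0.436 0.789
outer loop
vertex 1.631 -2.721 -0.944
vertex 2.689 -3.275 -0.058
vertex 2.677 -2.464 -0.513
endloop
endfacet
facet normal 0.901 0.222 0.372
outer loop
vertex 2.677 -2.464 -0.513
vertex 3.269 -3.859 -1.116
vertex 3.257 -3.048 -1.57
endloop
endfacet
facet normal 0.901 0.222 0.372
outer loop
vertex 2.689 -3.275 -0.058
vertex 3.269 -3.859 -1.116
vertex 2.677 -2.464 -0.513
endloop
endfacet
facet normal -0.728 0.086 -0.680
outer loop
vertex 0.723 -1.18 1.112
vertex 0.201 -2.022 1.565
vertex 0.193 -0.942 1.71
endloop
endfacet
facet normal 0.255 0.955 -0.154
outer loop
vertex 0.723 -1.18 1.112
vertex 0.193 -0.942 1.71
vertex 2.042 -1.335 2.342
endloop
endfacet
facet normal 0.255 0.955 -0.152
outer loop
vertex 2.042 -1.335 2.342
vertex 0.193 -0.942 1.71
vertex 1.511 -1.098 2.94
endloop
endfacet
facet normal 0.728 -0.086 0.680
outer loop
vertex 2.042 -1.335 2.342
vertex 1.511 -1.098 2.94
vertex 1.519 -2.178 2.795
endloop
endfacet
facet normal -0.729 0.086 -0.680
outer loop
vertex 0.193 -0.942 1.71
vertex 0.201 -2.022 1.565
vertex -0.333 -1.337 2.224
endloop
endfacet
facet normal -0.269 0.877 0.399
outer loop
vertex 0.193 -0.942 1.71
vertex -0.333 -1.337 2.224
vertex 1.511 -1.098 2.94
endloop
endfacet
facet normal -0.269 0.877 0.399
outer loop
vertex 1.511 -1.098 2.94
vertex -0.333 -1.337 2.224
vertex 0.986 -1.493 3.454
endloop
endfacet
facet normal 0.729 -0.086 0.679
outer loop
vertex 1.511 -1.098 2.94
vertex 0.986 -1.493 3.454
vertex 1.519 -2.178 2.795
endloop
endfacet
facet normal -0.729 0.086 -0.679
outer loop
vertex -0.333 -1.337 2.224
vertex 0.201 -2.022 1.565
vertex -0.546 -2.134 2.352
endloop
endfacet
facet normal -0.635 0.285 0.718
outer loop
vertex -0.333 -1.337 2.224
vertex -0.546 -2.134 2.352
vertex 0.986 -1.493 3.454
endloop
endfacet
facet normal -0.635 0.285 0.718
outer loop
vertex 0.986 -1.493 3.454
vertex -0.546 -2.134 2.352
vertex 0.773 -2.289 3.581
endloop
endfacet
facet normal 0.729 -0.087 0.679
outer loop
vertex 0.986 -1.493 3.454
vertex 0.773 -2.289 3.581
vertex 1.519 -2.178 2.795
endloop
endfacet
facet normal -0.729 0.087 -0.679
outer loop
vertex -0.546 -2.134 2.352
vertex 0.201 -2.022 1.565
vertex -0.322 -2.865 2.018
endloop
endfacet
facet normal -0.629 -0.474 0.616
outer loop
vertex -0.546 -2.134 2.352
vertex -0.322 -2.865 2.018
vertex 0.773 -2.289 3.581
endloop
endfacet
facet normal -0.630 -0.473 0.616
outer loop
vertex 0.773 -2.289 3.581
vertex -0.322 -2.865 2.018
vertex 0.997 -3.02 3.248
endloop
endfacet
facet normal 0.729 -0.086 0.679
outer loop
vertex 0.773 -2.289 3.581
vertex 0.997 -3.02 3.248
vertex 1.519 -2.178 2.795
endloop
endfacet
facet normal -0.728 0.086 -0.680
outer loop
vertex -0.322 -2.865 2.018
vertex 0.201 -2.022 1.565
vertex 0.209 -3.102 1.42
endloop
endfacet
facet normal -0.254 -0.955 0.153
outer loop
vertex -0.322 -2.865 2.018
vertex 0.209 -3.102 1.42
vertex 0.997 -3.02 3.248
endloop
endfacet
facet normal -0.256 -0.955 0.153
outer loop
vertex 0.997 -3.02 3.248
vertex 0.209 -3.102 1.42
vertex 1.527 -3.258 2.65
endloop
endfacet
facet normal 0.728 -0.086 0.680
outer loop
vertex 0.997 -3.02 3.248
vertex 1.527 -3.258 2.65
vertex 1.519 -2.178 2.795
endloop
endfacet
facet normal -0.729 0.086 -0.679
outer loop
vertex 0.209 -3.102 1.42
vertex 0.201 -2.022 1.565
vertex 0.734 -2.707 0.906
endloop
endfacet
facet normal 0.269 -0.877 -0.399
outer loop
vertex 0.209 -3.102 1.42
vertex 0.734 -2.707 0.906
vertex 1.527 -3.258 2.65
endloop
endfacet
facet normal 0.268 -0.877 -0.399
outer loop
vertex 1.527 -3.258 2.65
vertex 0.734 -2.707 0.906
vertex 2.053 -2.863 2.136
endloop
endfacet
facet normal 0.729 -0.086 0.680
outer loop
vertex 1.527 -3.258 2.65
vertex 2.053 -2.863 2.136
vertex 1.519 -2.178 2.795
endloop
endfacet
facet normal -0.729 0.087 -0.679
outer loop
vertex 0.734 -2.707 0.906
vertex 0.201 -2.022 1.565
vertex 0.947 -1.911 0.779
endloop
endfacet
facet normal 0.636 -0.285 -0.718
outer loop
vertex 0.734 -2.707 0.906
vertex 0.947 -1.911 0.779
vertex 2.053 -2.863 2.136
endloop
endfacet
facet normal 0.635 -0.285 -0.718
outer loop
vertex 2.053 -2.863 2.136
vertex 0.947 -1.911 0.779
vertex 2.266 -2.066 2.008
endloop
endfacet
facet normal 0.729 -0.086 0.679
outer loop
vertex 2.053 -2.863 2.136
vertex 2.266 -2.066 2.008
vertex 1.519 -2.178 2.795
endloop
endfacet
facet normal -0.729 0.086 -0.679
outer loop
vertex 0.947 -1.911 0.779
vertex 0.201 -2.022 1.565
vertex 0.723 -1.18 1.112
endloop
endfacet
facet normal 0.630 0.474 -0.616
outer loop
vertex 0.947 -1.911 0.779
vertex 0.723 -1.18 1.112
vertex 2.266 -2.066 2.008
endloop
endfacet
facet normal 0.630 0.474 -0.615
outer loop
vertex 2.266 -2.066 2.008
vertex 0.723 -1.18 1.112
vertex 2.042 -1.335 2.342
endloop
endfacet
facet normal 0.729 -0.087 0.679
outer loop
vertex 2.266 -2.066 2.008
vertex 2.042 -1.335 2.342
vertex 1.519 -2.178 2.795
endloop
endfacet

endsolid


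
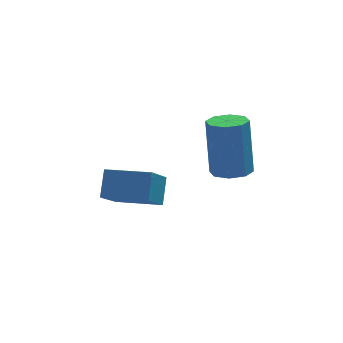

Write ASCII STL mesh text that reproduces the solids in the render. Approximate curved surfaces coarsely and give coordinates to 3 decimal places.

solid 
facet normal 0.005 -0.276 -0.961
outer loop
vertex 0.542 -0.325 3.048
vertex -0.066 -0.106 2.982
vertex 0.526 0.152 2.911
endloop
endfacet
facet normal 0.999 0.032 -0.005
outer loop
vertex 0.542 -0.325 3.048
vertex 0.526 0.152 2.911
vertex 0.534 0.207 4.903
endloop
endfacet
facet normal 0.999 0.032 -0.005
outer loop
vertex 0.534 0.207 4.903
vertex 0.526 0.152 2.911
vertex 0.518 0.685 4.766
endloop
endfacet
facet normal -0.004 0.275 0.961
outer loop
vertex 0.534 0.207 4.903
vertex 0.518 0.685 4.766
vertex -0.074 0.426 4.838
endloop
endfacet
facet normal 0.004 -0.275 -0.962
outer loop
vertex 0.526 0.152 2.911
vertex -0.066 -0.106 2.982
vertex 0.163 0.479 2.816
endloop
endfacet
facet normal 0.684 0.702 -0.199
outer loop
vertex 0.526 0.152 2.911
vertex 0.163 0.479 2.816
vertex 0.518 0.685 4.766
endloop
endfacet
facet normal 0.683 0.703 -0.199
outer loop
vertex 0.518 0.685 4.766
vertex 0.163 0.479 2.816
vertex 0.155 1.011 4.671
endloop
endfacet
facet normal -0.004 0.276 0.961
outer loop
vertex 0.518 0.685 4.766
vertex 0.155 1.011 4.671
vertex -0.074 0.426 4.838
endloop
endfacet
facet normal 0.005 -0.275 -0.961
outer loop
vertex 0.163 0.479 2.816
vertex -0.066 -0.106 2.982
vertex -0.334 0.463 2.818
endloop
endfacet
facet normal -0.032 0.961 -0.276
outer loop
vertex 0.163 0.479 2.816
vertex -0.334 0.463 2.818
vertex 0.155 1.011 4.671
endloop
endfacet
facet normal -0.032 0.961 -0.276
outer loop
vertex 0.155 1.011 4.671
vertex -0.334 0.463 2.818
vertex -0.342 0.995 4.673
endloop
endfacet
facet normal -0.005 0.276 0.961
outer loop
vertex 0.155 1.011 4.671
vertex -0.342 0.995 4.673
vertex -0.074 0.426 4.838
endloop
endfacet
facet normal 0.004 -0.275 -0.961
outer loop
vertex -0.334 0.463 2.818
vertex -0.066 -0.106 2.982
vertex -0.674 0.113 2.917
endloop
endfacet
facet normal -0.731 0.656 -0.191
outer loop
vertex -0.334 0.463 2.818
vertex -0.674 0.113 2.917
vertex -0.342 0.995 4.673
endloop
endfacet
facet normal -0.731 0.656 -0.191
outer loop
vertex -0.342 0.995 4.673
vertex -0.674 0.113 2.917
vertex -0.682 0.645 4.772
endloop
endfacet
facet normal -0.005 0.276 0.961
outer loop
vertex -0.342 0.995 4.673
vertex -0.682 0.645 4.772
vertex -0.074 0.426 4.838
endloop
endfacet
facet normal 0.004 -0.275 -0.961
outer loop
vertex -0.674 0.113 2.917
vertex -0.066 -0.106 2.982
vertex -0.658 -0.365 3.054
endloop
endfacet
facet normal -0.999 -0.032 0.005
outer loop
vertex -0.674 0.113 2.917
vertex -0.658 -0.365 3.054
vertex -0.682 0.645 4.772
endloop
endfacet
facet normal -0.999 -0.032 0.005
outer loop
vertex -0.682 0.645 4.772
vertex -0.658 -0.365 3.054
vertex -0.666 0.168 4.909
endloop
endfacet
facet normal -0.005 0.276 0.961
outer loop
vertex -0.682 0.645 4.772
vertex -0.666 0.168 4.909
vertex -0.074 0.426 4.838
endloop
endfacet
facet normal 0.004 -0.276 -0.961
outer loop
vertex -0.658 -0.365 3.054
vertex -0.066 -0.106 2.982
vertex -0.295 -0.691 3.149
endloop
endfacet
facet normal -0.683 -0.703 0.199
outer loop
vertex -0.658 -0.365 3.054
vertex -0.295 -0.691 3.149
vertex -0.666 0.168 4.909
endloop
endfacet
facet normal -0.684 -0.702 0.198
outer loop
vertex -0.666 0.168 4.909
vertex -0.295 -0.691 3.149
vertex -0.303 -0.159 5.004
endloop
endfacet
facet normal -0.004 0.275 0.962
outer loop
vertex -0.666 0.168 4.909
vertex -0.303 -0.159 5.004
vertex -0.074 0.426 4.838
endloop
endfacet
facet normal 0.005 -0.276 -0.961
outer loop
vertex -0.295 -0.691 3.149
vertex -0.066 -0.106 2.982
vertex 0.202 -0.675 3.147
endloop
endfacet
facet normal 0.032 -0.961 0.276
outer loop
vertex -0.295 -0.691 3.149
vertex 0.202 -0.675 3.147
vertex -0.303 -0.159 5.004
endloop
endfacet
facet normal 0.032 -0.961 0.276
outer loop
vertex -0.303 -0.159 5.004
vertex 0.202 -0.675 3.147
vertex 0.194 -0.143 5.002
endloop
endfacet
facet normal -0.005 0.275 0.961
outer loop
vertex -0.303 -0.159 5.004
vertex 0.194 -0.143 5.002
vertex -0.074 0.426 4.838
endloop
endfacet
facet normal 0.005 -0.276 -0.961
outer loop
vertex 0.202 -0.675 3.147
vertex -0.066 -0.106 2.982
vertex 0.542 -0.325 3.048
endloop
endfacet
facet normal 0.731 -0.656 0.191
outer loop
vertex 0.202 -0.675 3.147
vertex 0.542 -0.325 3.048
vertex 0.194 -0.143 5.002
endloop
endfacet
facet normal 0.731 -0.656 0.191
outer loop
vertex 0.194 -0.143 5.002
vertex 0.542 -0.325 3.048
vertex 0.534 0.207 4.903
endloop
endfacet
facet normal -0.004 0.275 0.961
outer loop
vertex 0.194 -0.143 5.002
vertex 0.534 0.207 4.903
vertex -0.074 0.426 4.838
endloop
endfacet
facet normal -0.424 -0.597 0.680
outer loop
vertex -2.771 -1.67 4.587
vertex -3.995 -0.991 4.42
vertex -3.018 -2.285 3.893
endloop
endfacet
facet normal 0.868 -0.482 0.118
outer loop
vertex -2.425 -1.449 2.94
vertex -2.771 -1.67 4.587
vertex -3.018 -2.285 3.893
endloop
endfacet
facet normal -0.424 -0.597 0.681
outer loop
vertex -3.018 -2.285 3.893
vertex -3.995 -0.991 4.42
vertex -4.242 -1.607 3.726
endloop
endfacet
facet normal -0.257 -0.642 -0.723
outer loop
vertex -4.242 -1.607 3.726
vertex -2.425 -1.449 2.94
vertex -3.018 -2.285 3.893
endloop
endfacet
facet normal 0.257 0.641 0.723
outer loop
vertex -2.771 -1.67 4.587
vertex -3.402 -0.155 3.467
vertex -3.995 -0.991 4.42
endloop
endfacet
facet normal 0.869 -0.481 0.118
outer loop
vertex -2.178 -0.833 3.634
vertex -2.771 -1.67 4.587
vertex -2.425 -1.449 2.94
endloop
endfacet
facet normal 0.257 0.641 0.723
outer loop
vertex -2.178 -0.833 3.634
vertex -3.402 -0.155 3.467
vertex -2.771 -1.67 4.587
endloop
endfacet
facet normal -0.869 0.481 -0.118
outer loop
vertex -3.995 -0.991 4.42
vertex -3.402 -0.155 3.467
vertex -4.242 -1.607 3.726
endloop
endfacet
facet normal -0.257 -0.641 -0.723
outer loop
vertex -3.649 -0.77 2.773
vertex -2.425 -1.449 2.94
vertex -4.242 -1.607 3.726
endloop
endfacet
facet normal -0.869 0.481 -0.118
outer loop
vertex -4.242 -1.607 3.726
vertex -3.402 -0.155 3.467
vertex -3.649 -0.77 2.773
endloop
endfacet
facet normal 0.424 0.597 -0.681
outer loop
vertex -3.649 -0.77 2.773
vertex -2.178 -0.833 3.634
vertex -2.425 -1.449 2.94
endloop
endfacet
facet normal 0.424 0.598 -0.681
outer loop
vertex -3.402 -0.155 3.467
vertex -2.178 -0.833 3.634
vertex -3.649 -0.77 2.773
endloop
endfacet

endsolid


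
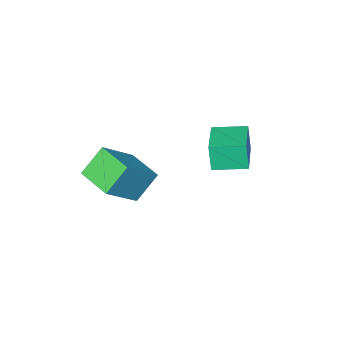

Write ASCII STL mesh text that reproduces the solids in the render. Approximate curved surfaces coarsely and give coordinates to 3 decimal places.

solid 
facet normal -0.750 -0.086 -0.656
outer loop
vertex 1.819 -2.625 -0.883
vertex 1.692 -0.832 -0.974
vertex 2.878 -2.612 -2.096
endloop
endfacet
facet normal 0.071 -0.996 0.051
outer loop
vertex 4.468 -2.428 -0.706
vertex 1.819 -2.625 -0.883
vertex 2.878 -2.612 -2.096
endloop
endfacet
facet normal -0.750 -0.087 -0.655
outer loop
vertex 2.878 -2.612 -2.096
vertex 1.692 -0.832 -0.974
vertex 2.75 -0.818 -2.187
endloop
endfacet
facet normal 0.658 0.009 -0.753
outer loop
vertex 2.75 -0.818 -2.187
vertex 4.468 -2.428 -0.706
vertex 2.878 -2.612 -2.096
endloop
endfacet
facet normal -0.658 -0.008 0.753
outer loop
vertex 1.819 -2.625 -0.883
vertex 3.282 -0.648 0.416
vertex 1.692 -0.832 -0.974
endloop
endfacet
facet normal 0.071 -0.996 0.050
outer loop
vertex 3.41 -2.442 0.507
vertex 1.819 -2.625 -0.883
vertex 4.468 -2.428 -0.706
endloop
endfacet
facet normal -0.657 -0.009 0.754
outer loop
vertex 3.41 -2.442 0.507
vertex 3.282 -0.648 0.416
vertex 1.819 -2.625 -0.883
endloop
endfacet
facet normal -0.071 0.996 -0.051
outer loop
vertex 1.692 -0.832 -0.974
vertex 3.282 -0.648 0.416
vertex 2.75 -0.818 -2.187
endloop
endfacet
facet normal 0.657 0.008 -0.754
outer loop
vertex 4.341 -0.635 -0.797
vertex 4.468 -2.428 -0.706
vertex 2.75 -0.818 -2.187
endloop
endfacet
facet normal -0.070 0.996 -0.051
outer loop
vertex 2.75 -0.818 -2.187
vertex 3.282 -0.648 0.416
vertex 4.341 -0.635 -0.797
endloop
endfacet
facet normal 0.750 0.086 0.655
outer loop
vertex 4.341 -0.635 -0.797
vertex 3.41 -2.442 0.507
vertex 4.468 -2.428 -0.706
endloop
endfacet
facet normal 0.750 0.087 0.656
outer loop
vertex 3.282 -0.648 0.416
vertex 3.41 -2.442 0.507
vertex 4.341 -0.635 -0.797
endloop
endfacet
facet normal -0.597 -0.784 -0.173
outer loop
vertex -1.301 -1.293 0.482
vertex -2.561 -0.37 0.647
vertex -1.276 -1.028 -0.801
endloop
endfacet
facet normal 0.802 -0.588 -0.106
outer loop
vertex -0.059 0.57 -0.447
vertex -1.301 -1.293 0.482
vertex -1.276 -1.028 -0.801
endloop
endfacet
facet normal -0.596 -0.784 -0.173
outer loop
vertex -1.276 -1.028 -0.801
vertex -2.561 -0.37 0.647
vertex -2.536 -0.106 -0.635
endloop
endfacet
facet normal 0.019 0.202 -0.979
outer loop
vertex -2.536 -0.106 -0.635
vertex -0.059 0.57 -0.447
vertex -1.276 -1.028 -0.801
endloop
endfacet
facet normal -0.020 -0.202 0.979
outer loop
vertex -1.301 -1.293 0.482
vertex -1.344 1.228 1.001
vertex -2.561 -0.37 0.647
endloop
endfacet
facet normal 0.802 -0.587 -0.105
outer loop
vertex -0.084 0.306 0.835
vertex -1.301 -1.293 0.482
vertex -0.059 0.57 -0.447
endloop
endfacet
facet normal -0.019 -0.202 0.979
outer loop
vertex -0.084 0.306 0.835
vertex -1.344 1.228 1.001
vertex -1.301 -1.293 0.482
endloop
endfacet
facet normal -0.802 0.588 0.105
outer loop
vertex -2.561 -0.37 0.647
vertex -1.344 1.228 1.001
vertex -2.536 -0.106 -0.635
endloop
endfacet
facet normal 0.019 0.201 -0.979
outer loop
vertex -1.319 1.493 -0.282
vertex -0.059 0.57 -0.447
vertex -2.536 -0.106 -0.635
endloop
endfacet
facet normal -0.802 0.587 0.106
outer loop
vertex -2.536 -0.106 -0.635
vertex -1.344 1.228 1.001
vertex -1.319 1.493 -0.282
endloop
endfacet
facet normal 0.597 0.784 0.173
outer loop
vertex -1.319 1.493 -0.282
vertex -0.084 0.306 0.835
vertex -0.059 0.57 -0.447
endloop
endfacet
facet normal 0.596 0.784 0.174
outer loop
vertex -1.344 1.228 1.001
vertex -0.084 0.306 0.835
vertex -1.319 1.493 -0.282
endloop
endfacet

endsolid


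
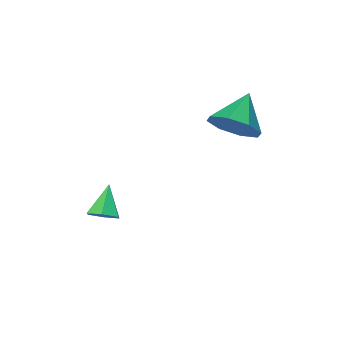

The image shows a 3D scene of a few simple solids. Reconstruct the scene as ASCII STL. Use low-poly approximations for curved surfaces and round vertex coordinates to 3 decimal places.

solid 
facet normal 0.512 0.522 -0.682
outer loop
vertex 0.97 0.65 -0.757
vertex 0.489 0.806 -0.999
vertex 0.712 1.119 -0.592
endloop
endfacet
facet normal 0.474 -0.049 0.879
outer loop
vertex 0.97 0.65 -0.757
vertex 0.712 1.119 -0.592
vertex -0.109 0.194 -0.201
endloop
endfacet
facet normal 0.511 0.523 -0.682
outer loop
vertex 0.712 1.119 -0.592
vertex 0.489 0.806 -0.999
vertex 0.232 1.274 -0.833
endloop
endfacet
facet normal -0.229 0.545 0.807
outer loop
vertex 0.712 1.119 -0.592
vertex 0.232 1.274 -0.833
vertex -0.109 0.194 -0.201
endloop
endfacet
facet normal 0.511 0.523 -0.682
outer loop
vertex 0.232 1.274 -0.833
vertex 0.489 0.806 -0.999
vertex 0.009 0.961 -1.24
endloop
endfacet
facet normal -0.899 0.395 0.189
outer loop
vertex 0.232 1.274 -0.833
vertex 0.009 0.961 -1.24
vertex -0.109 0.194 -0.201
endloop
endfacet
facet normal 0.511 0.524 -0.682
outer loop
vertex 0.009 0.961 -1.24
vertex 0.489 0.806 -0.999
vertex 0.267 0.493 -1.406
endloop
endfacet
facet normal -0.866 -0.351 -0.357
outer loop
vertex 0.009 0.961 -1.24
vertex 0.267 0.493 -1.406
vertex -0.109 0.194 -0.201
endloop
endfacet
facet normal 0.512 0.523 -0.681
outer loop
vertex 0.267 0.493 -1.406
vertex 0.489 0.806 -0.999
vertex 0.747 0.337 -1.165
endloop
endfacet
facet normal -0.164 -0.944 -0.285
outer loop
vertex 0.267 0.493 -1.406
vertex 0.747 0.337 -1.165
vertex -0.109 0.194 -0.201
endloop
endfacet
facet normal 0.512 0.523 -0.681
outer loop
vertex 0.747 0.337 -1.165
vertex 0.489 0.806 -0.999
vertex 0.97 0.65 -0.757
endloop
endfacet
facet normal 0.507 -0.795 0.333
outer loop
vertex 0.747 0.337 -1.165
vertex 0.97 0.65 -0.757
vertex -0.109 0.194 -0.201
endloop
endfacet
facet normal 0.710 0.450 -0.542
outer loop
vertex -2.696 2.758 3.524
vertex -3.11 2.511 2.776
vertex -3.15 3.22 3.313
endloop
endfacet
facet normal -0.167 0.269 0.949
outer loop
vertex -2.696 2.758 3.524
vertex -3.15 3.22 3.313
vertex -4.09 1.889 3.524
endloop
endfacet
facet normal 0.709 0.450 -0.542
outer loop
vertex -3.15 3.22 3.313
vertex -3.11 2.511 2.776
vertex -3.581 3.266 2.787
endloop
endfacet
facet normal -0.630 0.534 0.563
outer loop
vertex -3.15 3.22 3.313
vertex -3.581 3.266 2.787
vertex -4.09 1.889 3.524
endloop
endfacet
facet normal 0.709 0.450 -0.542
outer loop
vertex -3.581 3.266 2.787
vertex -3.11 2.511 2.776
vertex -3.736 2.87 2.255
endloop
endfacet
facet normal -0.936 0.352 0.011
outer loop
vertex -3.581 3.266 2.787
vertex -3.736 2.87 2.255
vertex -4.09 1.889 3.524
endloop
endfacet
facet normal 0.709 0.450 -0.542
outer loop
vertex -3.736 2.87 2.255
vertex -3.11 2.511 2.776
vertex -3.525 2.264 2.028
endloop
endfacet
facet normal -0.907 -0.171 -0.385
outer loop
vertex -3.736 2.87 2.255
vertex -3.525 2.264 2.028
vertex -4.09 1.889 3.524
endloop
endfacet
facet normal 0.709 0.451 -0.542
outer loop
vertex -3.525 2.264 2.028
vertex -3.11 2.511 2.776
vertex -3.07 1.802 2.239
endloop
endfacet
facet normal -0.559 -0.730 -0.394
outer loop
vertex -3.525 2.264 2.028
vertex -3.07 1.802 2.239
vertex -4.09 1.889 3.524
endloop
endfacet
facet normal 0.711 0.450 -0.541
outer loop
vertex -3.07 1.802 2.239
vertex -3.11 2.511 2.776
vertex -2.64 1.755 2.765
endloop
endfacet
facet normal -0.097 -0.995 -0.010
outer loop
vertex -3.07 1.802 2.239
vertex -2.64 1.755 2.765
vertex -4.09 1.889 3.524
endloop
endfacet
facet normal 0.710 0.450 -0.542
outer loop
vertex -2.64 1.755 2.765
vertex -3.11 2.511 2.776
vertex -2.485 2.151 3.297
endloop
endfacet
facet normal 0.210 -0.813 0.544
outer loop
vertex -2.64 1.755 2.765
vertex -2.485 2.151 3.297
vertex -4.09 1.889 3.524
endloop
endfacet
facet normal 0.710 0.449 -0.542
outer loop
vertex -2.485 2.151 3.297
vertex -3.11 2.511 2.776
vertex -2.696 2.758 3.524
endloop
endfacet
facet normal 0.180 -0.289 0.940
outer loop
vertex -2.485 2.151 3.297
vertex -2.696 2.758 3.524
vertex -4.09 1.889 3.524
endloop
endfacet

endsolid


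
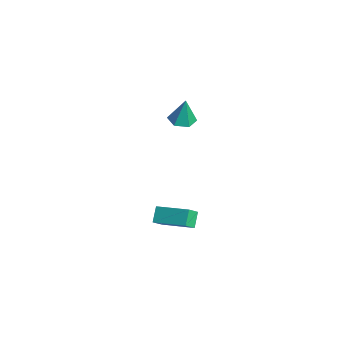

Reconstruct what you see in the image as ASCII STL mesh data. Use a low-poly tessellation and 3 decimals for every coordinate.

solid 
facet normal -0.134 -0.084 -0.987
outer loop
vertex -2.038 -0.658 2.896
vertex -2.785 -0.804 3.01
vertex -2.545 -0.079 2.916
endloop
endfacet
facet normal 0.734 0.634 0.245
outer loop
vertex -2.038 -0.658 2.896
vertex -2.545 -0.079 2.916
vertex -2.575 -0.676 4.55
endloop
endfacet
facet normal -0.136 -0.083 -0.987
outer loop
vertex -2.545 -0.079 2.916
vertex -2.785 -0.804 3.01
vertex -3.292 -0.225 3.031
endloop
endfacet
facet normal -0.130 0.932 0.338
outer loop
vertex -2.545 -0.079 2.916
vertex -3.292 -0.225 3.031
vertex -2.575 -0.676 4.55
endloop
endfacet
facet normal -0.135 -0.082 -0.988
outer loop
vertex -3.292 -0.225 3.031
vertex -2.785 -0.804 3.01
vertex -3.532 -0.951 3.124
endloop
endfacet
facet normal -0.812 0.330 0.481
outer loop
vertex -3.292 -0.225 3.031
vertex -3.532 -0.951 3.124
vertex -2.575 -0.676 4.55
endloop
endfacet
facet normal -0.135 -0.082 -0.988
outer loop
vertex -3.532 -0.951 3.124
vertex -2.785 -0.804 3.01
vertex -3.025 -1.53 3.103
endloop
endfacet
facet normal -0.628 -0.569 0.531
outer loop
vertex -3.532 -0.951 3.124
vertex -3.025 -1.53 3.103
vertex -2.575 -0.676 4.55
endloop
endfacet
facet normal -0.135 -0.082 -0.988
outer loop
vertex -3.025 -1.53 3.103
vertex -2.785 -0.804 3.01
vertex -2.278 -1.383 2.989
endloop
endfacet
facet normal 0.237 -0.867 0.438
outer loop
vertex -3.025 -1.53 3.103
vertex -2.278 -1.383 2.989
vertex -2.575 -0.676 4.55
endloop
endfacet
facet normal -0.135 -0.082 -0.987
outer loop
vertex -2.278 -1.383 2.989
vertex -2.785 -0.804 3.01
vertex -2.038 -0.658 2.896
endloop
endfacet
facet normal 0.918 -0.266 0.295
outer loop
vertex -2.278 -1.383 2.989
vertex -2.038 -0.658 2.896
vertex -2.575 -0.676 4.55
endloop
endfacet
facet normal -0.706 -0.651 -0.279
outer loop
vertex -1.099 -2.89 -3.417
vertex -1.715 -2.521 -2.721
vertex -1.4 -2.32 -3.986
endloop
endfacet
facet normal 0.615 -0.370 -0.696
outer loop
vertex 0.035 -0.999 -3.419
vertex -1.099 -2.89 -3.417
vertex -1.4 -2.32 -3.986
endloop
endfacet
facet normal -0.707 -0.650 -0.279
outer loop
vertex -1.4 -2.32 -3.986
vertex -1.715 -2.521 -2.721
vertex -2.015 -1.95 -3.29
endloop
endfacet
facet normal -0.349 0.664 -0.662
outer loop
vertex -2.015 -1.95 -3.29
vertex 0.035 -0.999 -3.419
vertex -1.4 -2.32 -3.986
endloop
endfacet
facet normal 0.350 -0.664 0.661
outer loop
vertex -1.099 -2.89 -3.417
vertex -0.28 -1.2 -2.154
vertex -1.715 -2.521 -2.721
endloop
endfacet
facet normal 0.616 -0.370 -0.696
outer loop
vertex 0.335 -1.57 -2.85
vertex -1.099 -2.89 -3.417
vertex 0.035 -0.999 -3.419
endloop
endfacet
facet normal 0.349 -0.664 0.661
outer loop
vertex 0.335 -1.57 -2.85
vertex -0.28 -1.2 -2.154
vertex -1.099 -2.89 -3.417
endloop
endfacet
facet normal -0.616 0.370 0.696
outer loop
vertex -1.715 -2.521 -2.721
vertex -0.28 -1.2 -2.154
vertex -2.015 -1.95 -3.29
endloop
endfacet
facet normal -0.350 0.664 -0.661
outer loop
vertex -0.581 -0.63 -2.723
vertex 0.035 -0.999 -3.419
vertex -2.015 -1.95 -3.29
endloop
endfacet
facet normal -0.616 0.370 0.696
outer loop
vertex -2.015 -1.95 -3.29
vertex -0.28 -1.2 -2.154
vertex -0.581 -0.63 -2.723
endloop
endfacet
facet normal 0.706 0.650 0.280
outer loop
vertex -0.581 -0.63 -2.723
vertex 0.335 -1.57 -2.85
vertex 0.035 -0.999 -3.419
endloop
endfacet
facet normal 0.706 0.651 0.278
outer loop
vertex -0.28 -1.2 -2.154
vertex 0.335 -1.57 -2.85
vertex -0.581 -0.63 -2.723
endloop
endfacet

endsolid


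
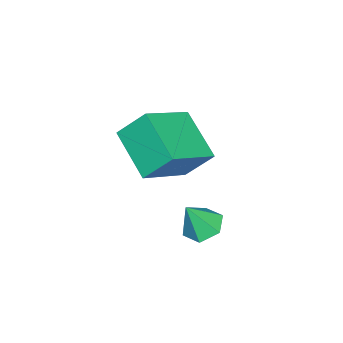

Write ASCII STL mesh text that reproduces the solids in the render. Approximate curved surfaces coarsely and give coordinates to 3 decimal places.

solid 
facet normal -0.578 -0.682 0.449
outer loop
vertex -2.179 -0.546 -0.503
vertex -2.427 0.307 0.474
vertex -3.839 0.171 -1.551
endloop
endfacet
facet normal 0.188 -0.646 -0.740
outer loop
vertex -2.753 1.453 -2.394
vertex -2.179 -0.546 -0.503
vertex -3.839 0.171 -1.551
endloop
endfacet
facet normal -0.578 -0.682 0.449
outer loop
vertex -3.839 0.171 -1.551
vertex -2.427 0.307 0.474
vertex -4.087 1.024 -0.574
endloop
endfacet
facet normal -0.794 0.343 -0.501
outer loop
vertex -4.087 1.024 -0.574
vertex -2.753 1.453 -2.394
vertex -3.839 0.171 -1.551
endloop
endfacet
facet normal 0.794 -0.343 0.501
outer loop
vertex -2.179 -0.546 -0.503
vertex -1.341 1.589 -0.369
vertex -2.427 0.307 0.474
endloop
endfacet
facet normal 0.188 -0.646 -0.740
outer loop
vertex -1.093 0.736 -1.346
vertex -2.179 -0.546 -0.503
vertex -2.753 1.453 -2.394
endloop
endfacet
facet normal 0.794 -0.343 0.501
outer loop
vertex -1.093 0.736 -1.346
vertex -1.341 1.589 -0.369
vertex -2.179 -0.546 -0.503
endloop
endfacet
facet normal -0.188 0.646 0.740
outer loop
vertex -2.427 0.307 0.474
vertex -1.341 1.589 -0.369
vertex -4.087 1.024 -0.574
endloop
endfacet
facet normal -0.794 0.343 -0.501
outer loop
vertex -3.001 2.306 -1.417
vertex -2.753 1.453 -2.394
vertex -4.087 1.024 -0.574
endloop
endfacet
facet normal -0.188 0.646 0.740
outer loop
vertex -4.087 1.024 -0.574
vertex -1.341 1.589 -0.369
vertex -3.001 2.306 -1.417
endloop
endfacet
facet normal 0.578 0.682 -0.449
outer loop
vertex -3.001 2.306 -1.417
vertex -1.093 0.736 -1.346
vertex -2.753 1.453 -2.394
endloop
endfacet
facet normal 0.578 0.682 -0.449
outer loop
vertex -1.341 1.589 -0.369
vertex -1.093 0.736 -1.346
vertex -3.001 2.306 -1.417
endloop
endfacet
facet normal -0.332 0.308 -0.892
outer loop
vertex 0.615 2.653 -1.854
vertex 0.248 3.127 -1.554
vertex 0.877 3.26 -1.742
endloop
endfacet
facet normal 0.918 -0.397 0.004
outer loop
vertex 0.615 2.653 -1.854
vertex 0.877 3.26 -1.742
vertex 0.652 2.753 -0.466
endloop
endfacet
facet normal -0.331 0.306 -0.892
outer loop
vertex 0.877 3.26 -1.742
vertex 0.248 3.127 -1.554
vertex 0.51 3.734 -1.443
endloop
endfacet
facet normal 0.836 0.443 0.324
outer loop
vertex 0.877 3.26 -1.742
vertex 0.51 3.734 -1.443
vertex 0.652 2.753 -0.466
endloop
endfacet
facet normal -0.331 0.306 -0.893
outer loop
vertex 0.51 3.734 -1.443
vertex 0.248 3.127 -1.554
vertex -0.12 3.601 -1.255
endloop
endfacet
facet normal 0.060 0.709 0.703
outer loop
vertex 0.51 3.734 -1.443
vertex -0.12 3.601 -1.255
vertex 0.652 2.753 -0.466
endloop
endfacet
facet normal -0.331 0.306 -0.893
outer loop
vertex -0.12 3.601 -1.255
vertex 0.248 3.127 -1.554
vertex -0.381 2.994 -1.366
endloop
endfacet
facet normal -0.633 0.133 0.762
outer loop
vertex -0.12 3.601 -1.255
vertex -0.381 2.994 -1.366
vertex 0.652 2.753 -0.466
endloop
endfacet
facet normal -0.332 0.308 -0.892
outer loop
vertex -0.381 2.994 -1.366
vertex 0.248 3.127 -1.554
vertex -0.014 2.52 -1.666
endloop
endfacet
facet normal -0.551 -0.707 0.443
outer loop
vertex -0.381 2.994 -1.366
vertex -0.014 2.52 -1.666
vertex 0.652 2.753 -0.466
endloop
endfacet
facet normal -0.332 0.308 -0.892
outer loop
vertex -0.014 2.52 -1.666
vertex 0.248 3.127 -1.554
vertex 0.615 2.653 -1.854
endloop
endfacet
facet normal 0.225 -0.972 0.064
outer loop
vertex -0.014 2.52 -1.666
vertex 0.615 2.653 -1.854
vertex 0.652 2.753 -0.466
endloop
endfacet

endsolid
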